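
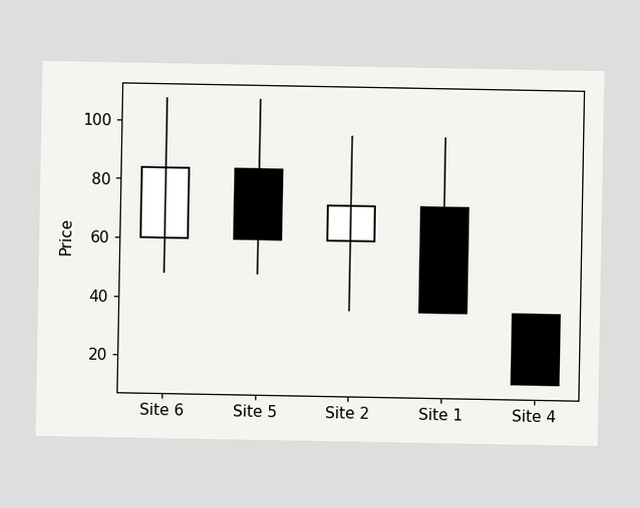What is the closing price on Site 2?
72

The Site 2 candle closes at 72.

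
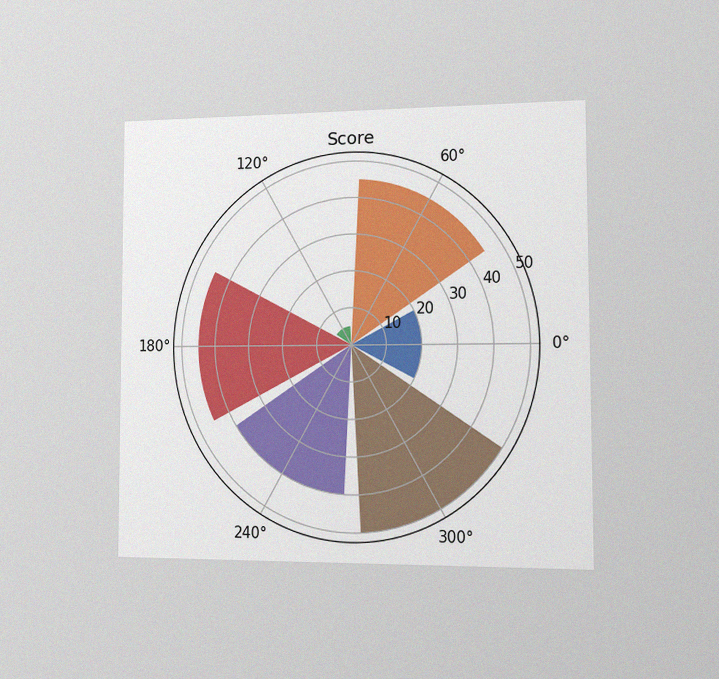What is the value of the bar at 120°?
5

The chart is viewed slightly from the right, with some photo noise. The bar at 120° reaches 5 on the radial axis.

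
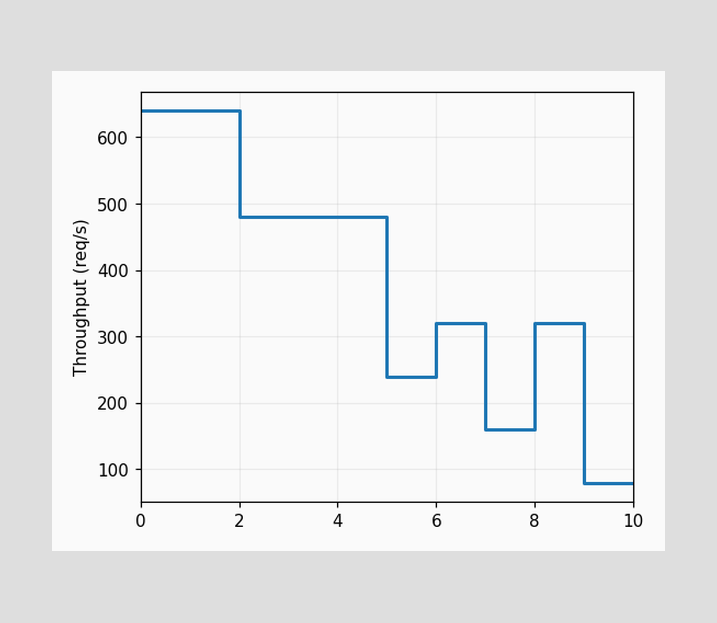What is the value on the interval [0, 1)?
640req/s

On [0, 1) the step sits at 640req/s.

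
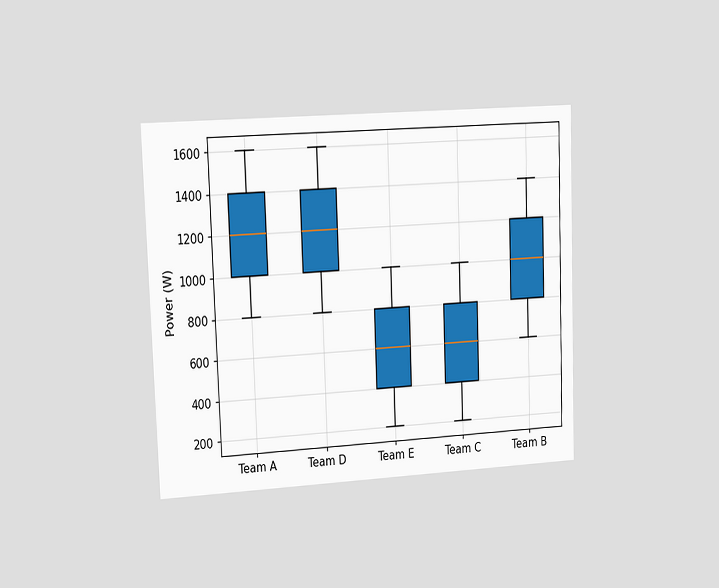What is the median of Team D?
The chart is tilted about 2° counter-clockwise and viewed slightly from the left. The median line in the Team D box sits at 1200W.

1200W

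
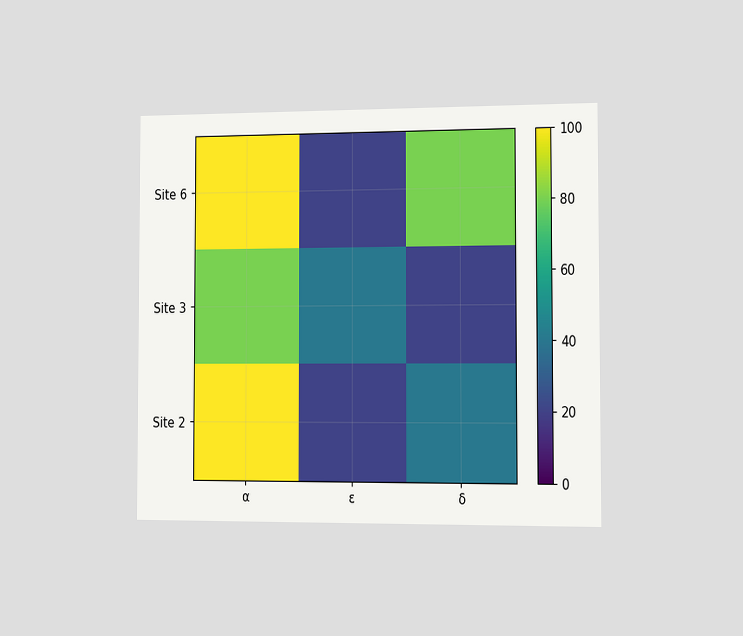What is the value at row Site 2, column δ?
40

The chart is viewed slightly from the right. Matching cell (Site 2, δ) against the colorbar gives 40.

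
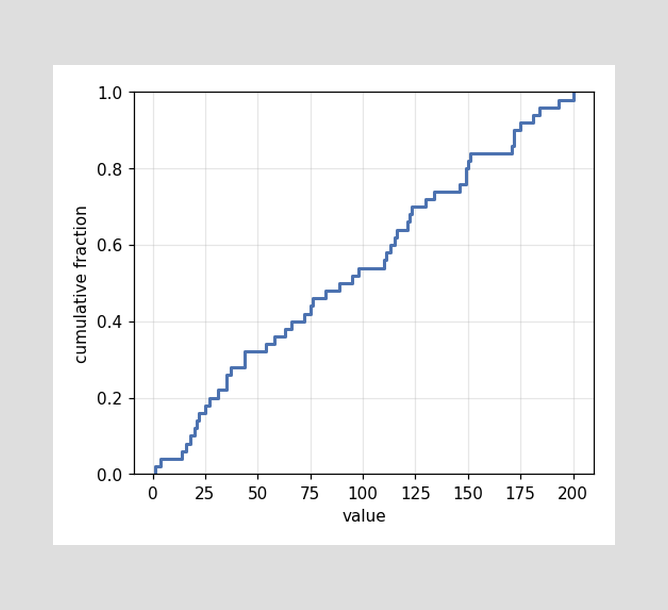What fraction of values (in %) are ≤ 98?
54%

At x=98 the ECDF step is at 54%.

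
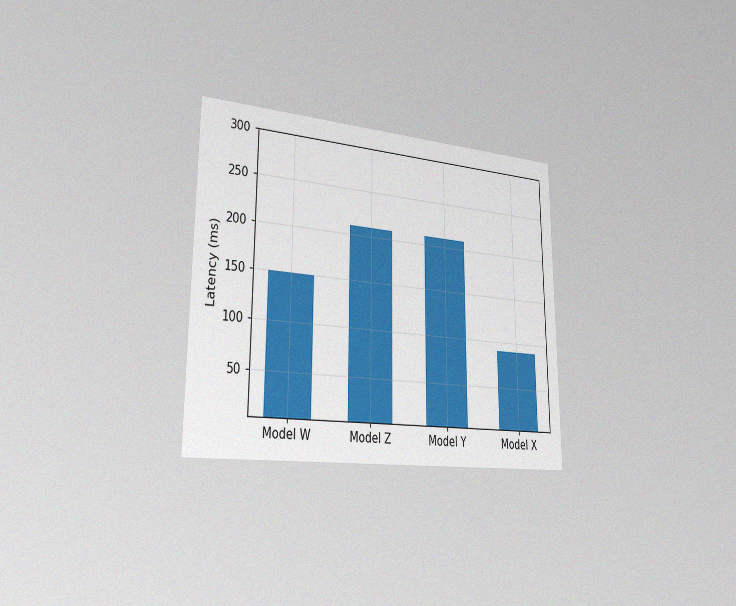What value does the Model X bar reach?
90ms

The chart is viewed slightly from the left, with some photo noise. Reading along the chart's y-axis, the Model X bar reaches 90ms.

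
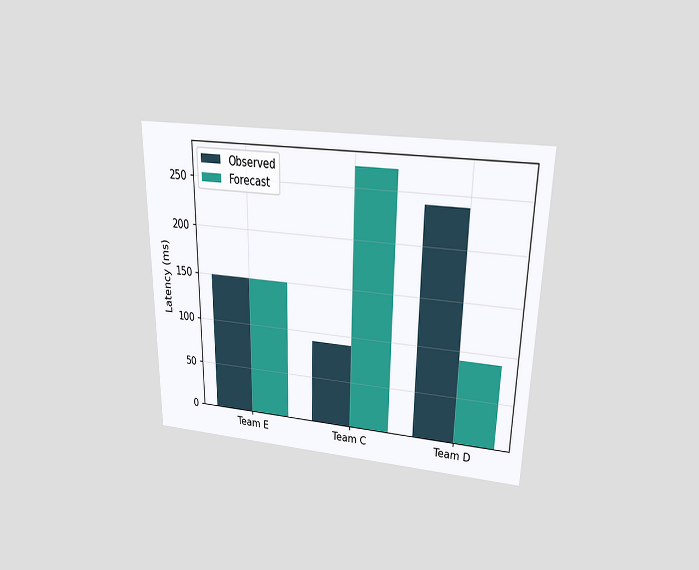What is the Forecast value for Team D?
The chart is viewed slightly from above. The Forecast bar at Team D reaches 90ms on the y-axis.

90ms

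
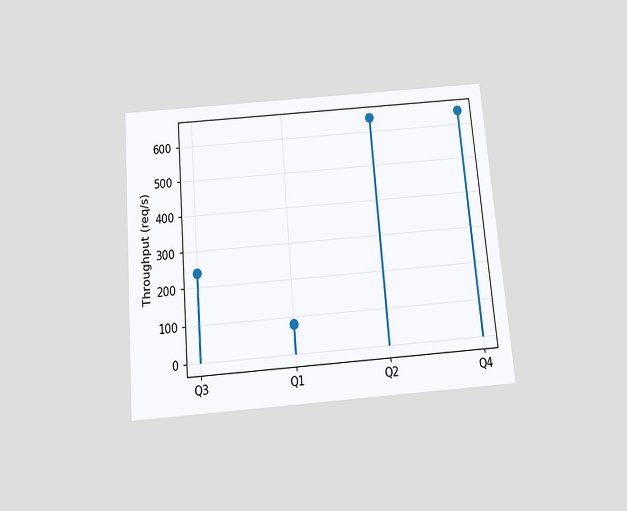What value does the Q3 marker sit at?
The chart is tilted about 5° counter-clockwise and viewed slightly from below. The Q3 marker sits at 240req/s.

240req/s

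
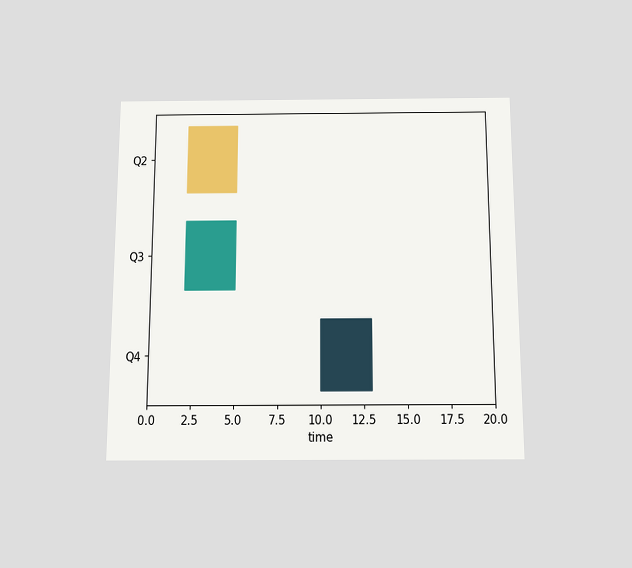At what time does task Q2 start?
2

The chart is viewed slightly from below. The Q2 bar begins at t=2.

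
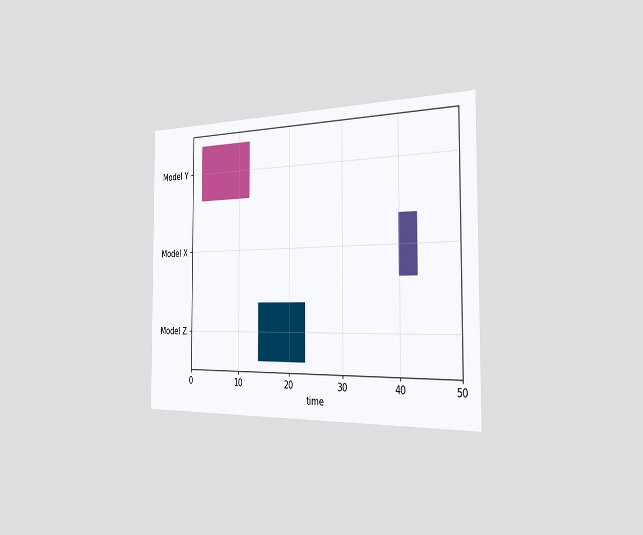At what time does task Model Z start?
The chart is viewed slightly from the right. The Model Z bar begins at t=14.

14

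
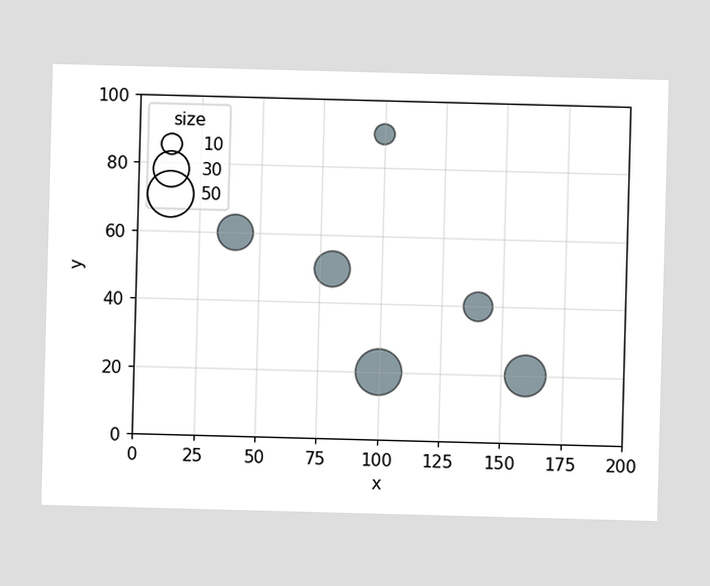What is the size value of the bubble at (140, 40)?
20

Matching the bubble at (140, 40) against the size legend gives 20.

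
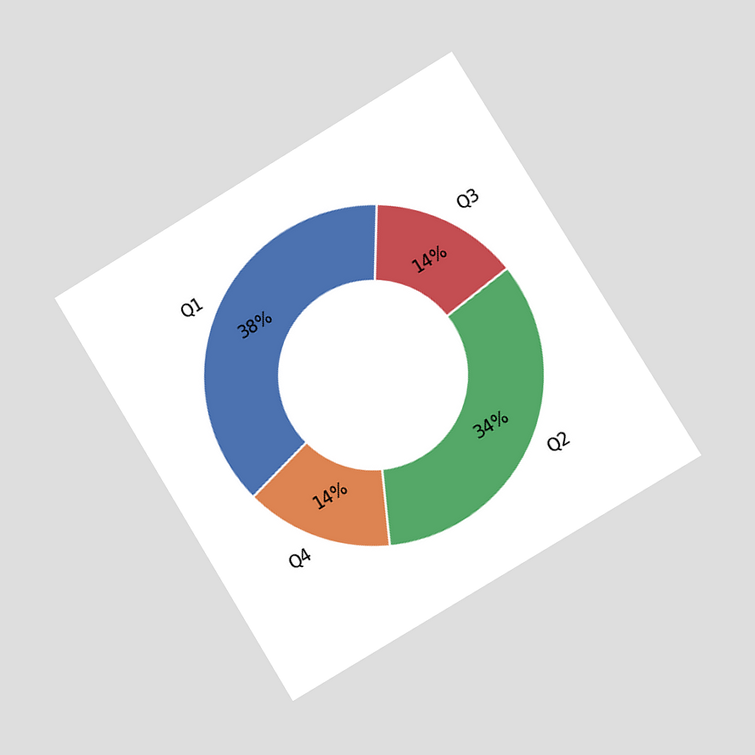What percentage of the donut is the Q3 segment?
The chart is tilted about 31° counter-clockwise and viewed slightly from the right. The Q3 segment takes up 14% of the ring.

14%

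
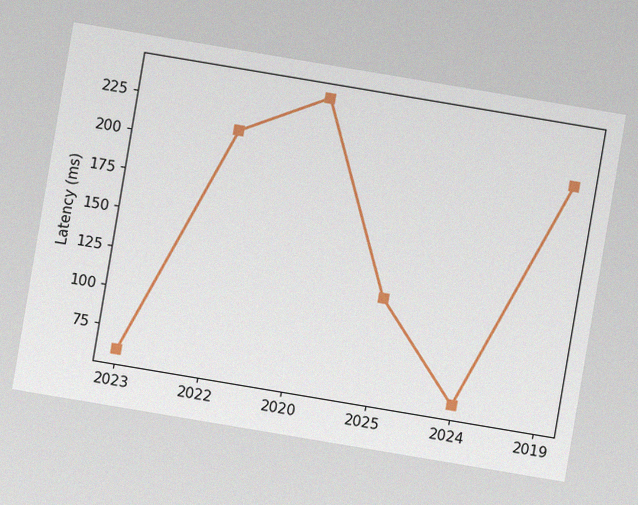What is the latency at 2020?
240ms

The chart is tilted about 10° clockwise, with some photo noise. At 2020, the line is at 240ms.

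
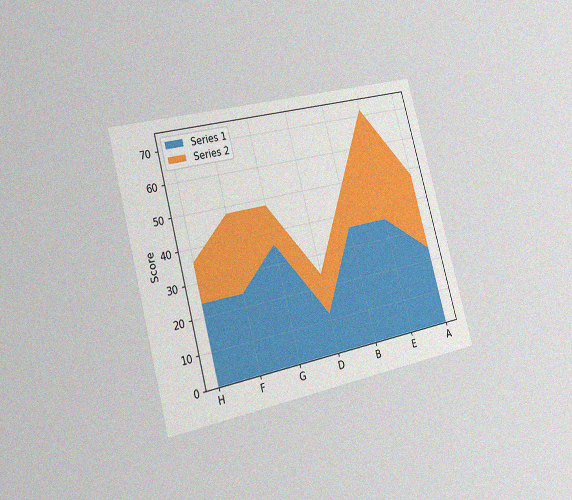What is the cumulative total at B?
The chart is tilted about 15° counter-clockwise and viewed slightly from the left, with some photo noise. The stacked total at B reaches 48.

48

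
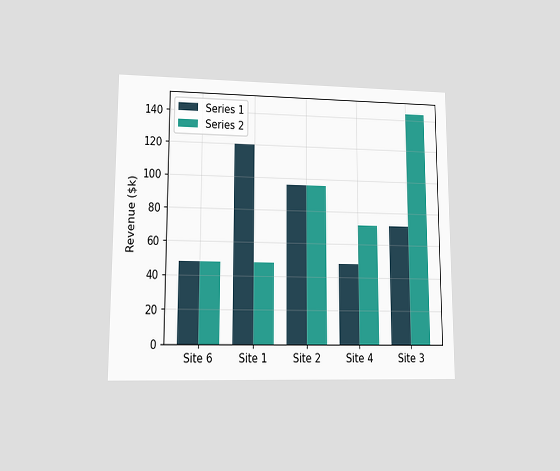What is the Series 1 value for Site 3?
$72k

The chart is viewed at a slight angle. The Series 1 bar at Site 3 reaches $72k on the y-axis.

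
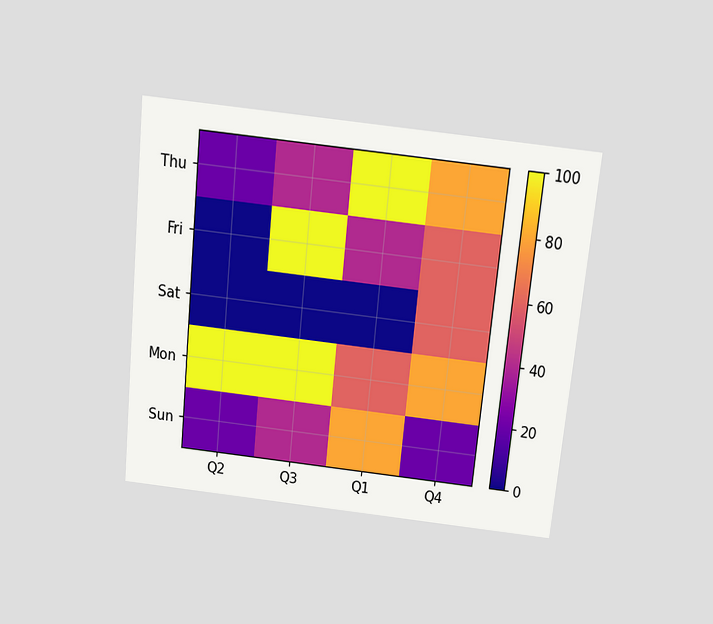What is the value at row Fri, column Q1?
40

The chart is tilted about 6° clockwise and viewed slightly from above. Matching cell (Fri, Q1) against the colorbar gives 40.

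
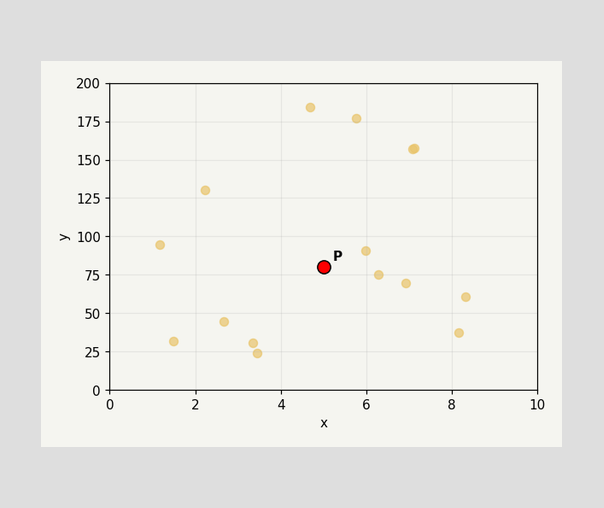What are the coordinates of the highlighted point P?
Following the gridlines from P to each axis, P sits at (5, 80).

(5, 80)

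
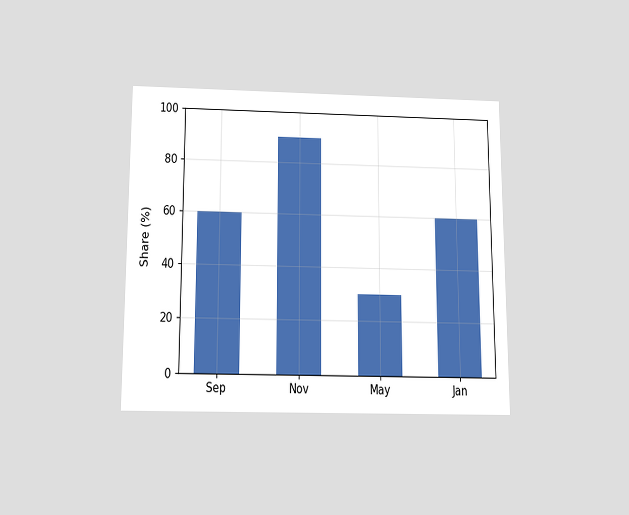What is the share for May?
30%

The chart is viewed slightly from below. Reading along the chart's y-axis, the May bar reaches 30%.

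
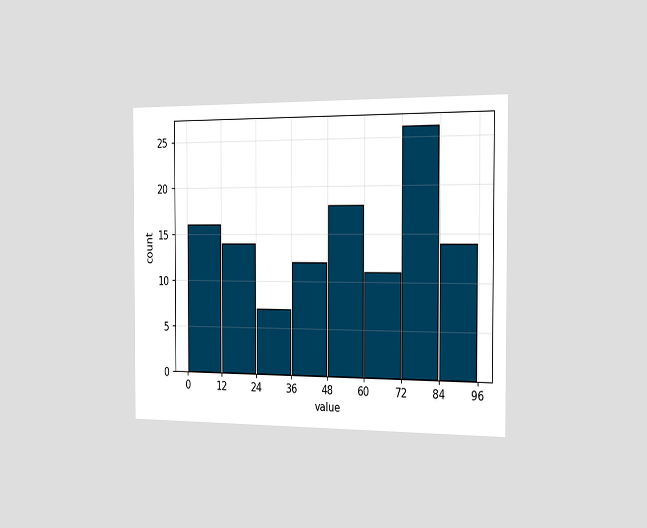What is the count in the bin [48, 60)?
The chart is viewed slightly from the right. The [48, 60) bin has height 18.

18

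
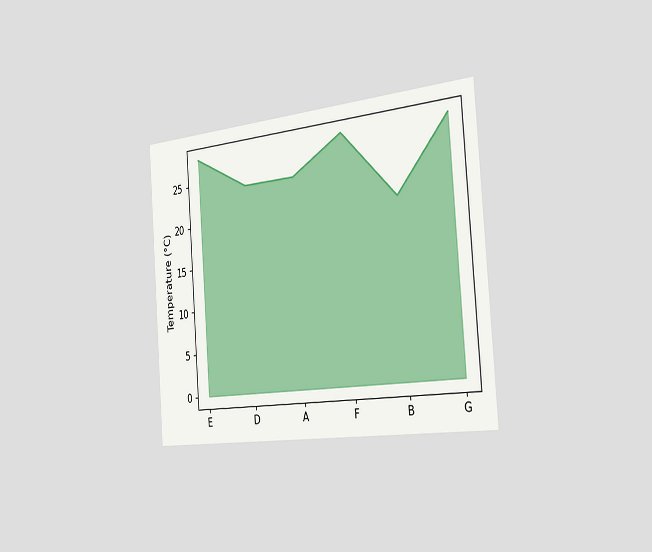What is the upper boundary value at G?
28°C

The chart is tilted about 4° counter-clockwise and viewed slightly from the right. At G the upper boundary is at 28°C.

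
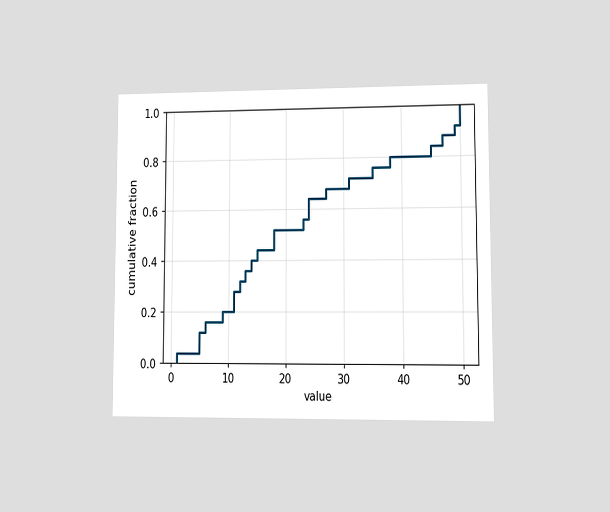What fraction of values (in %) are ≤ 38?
The chart is viewed at a slight angle. At x=38 the ECDF step is at 80%.

80%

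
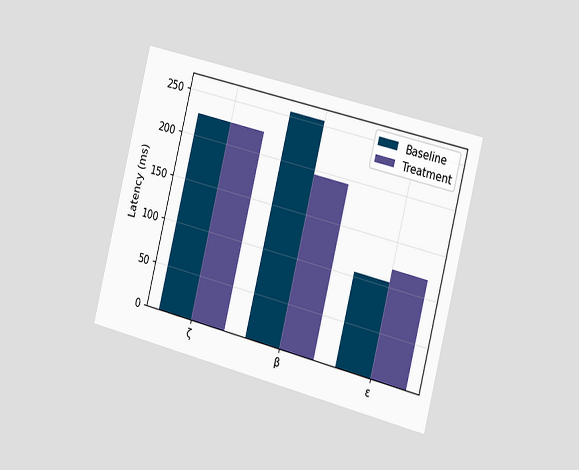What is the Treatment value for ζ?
The chart is tilted about 14° clockwise and viewed slightly from the right. The Treatment bar at ζ reaches 225ms on the y-axis.

225ms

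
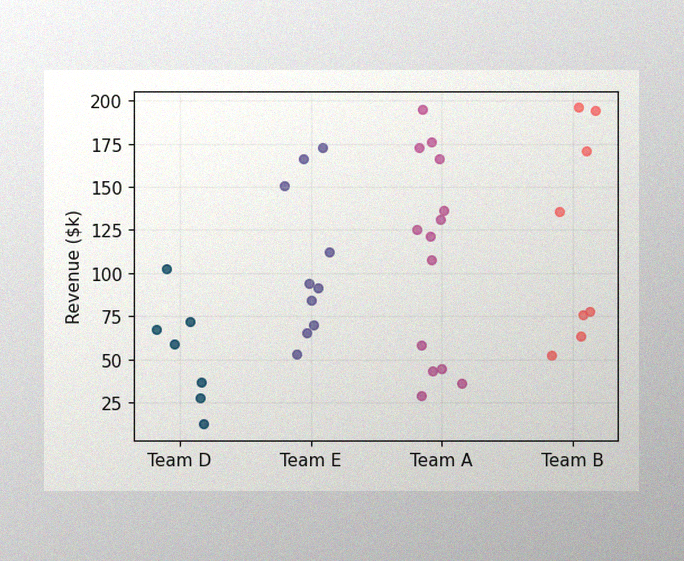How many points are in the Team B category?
8

The image has some photo noise and uneven lighting. Counting the markers in the Team B column gives 8.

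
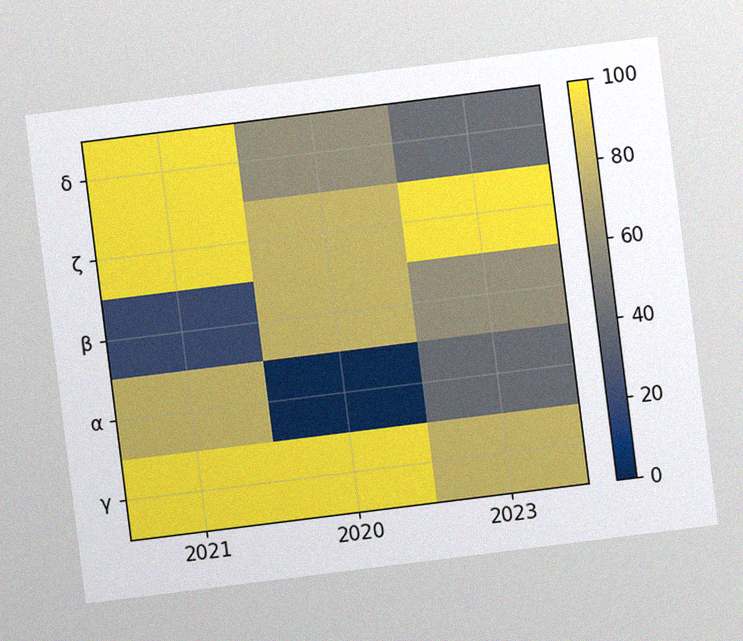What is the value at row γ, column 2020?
100

The chart is tilted about 7° counter-clockwise, with some photo noise. Matching cell (γ, 2020) against the colorbar gives 100.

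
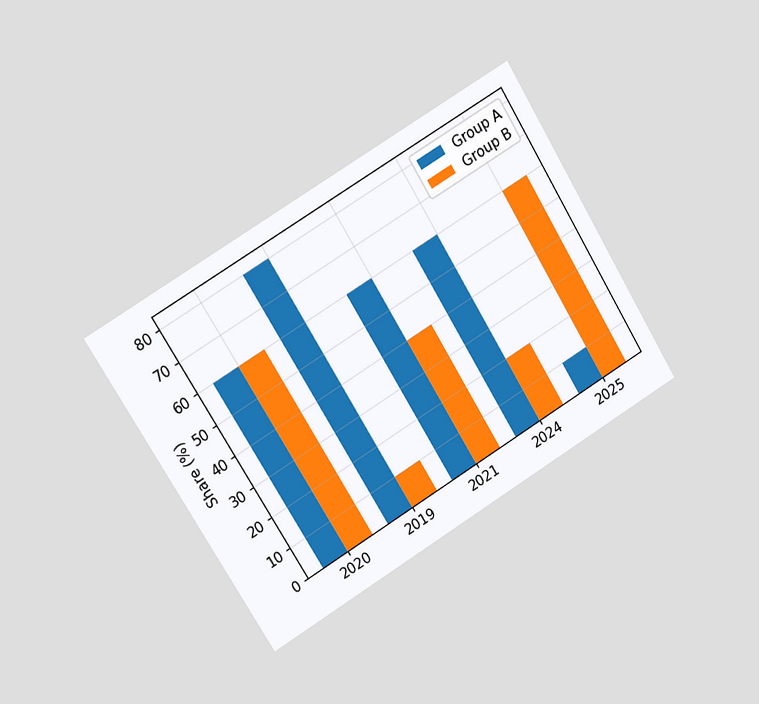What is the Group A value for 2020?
60%

The chart is tilted about 31° counter-clockwise and viewed at a slight angle. The Group A bar at 2020 reaches 60% on the y-axis.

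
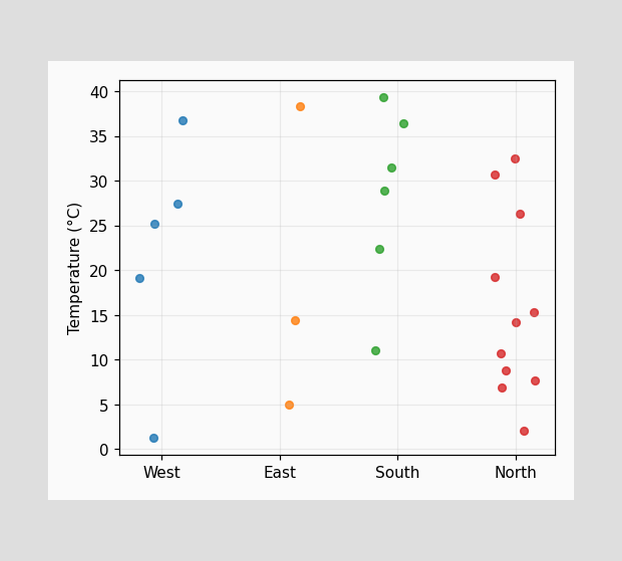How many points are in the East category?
Counting the markers in the East column gives 3.

3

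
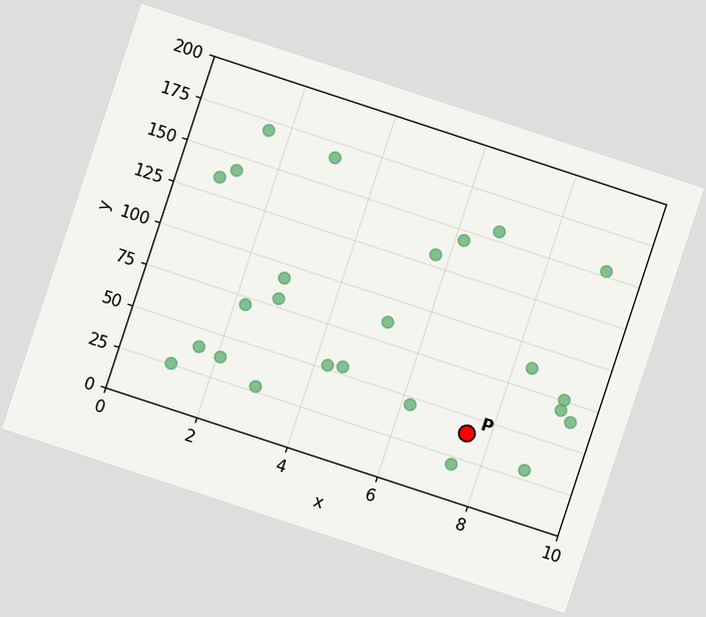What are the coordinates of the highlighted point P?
The chart is tilted about 18° clockwise. Following the gridlines from P to each axis, P sits at (7.5, 40).

(7.5, 40)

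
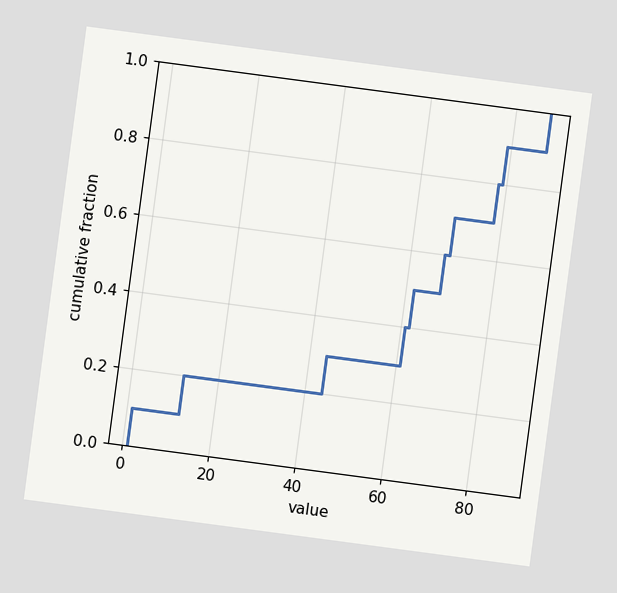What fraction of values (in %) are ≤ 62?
50%

The chart is tilted about 8° clockwise. At x=62 the ECDF step is at 50%.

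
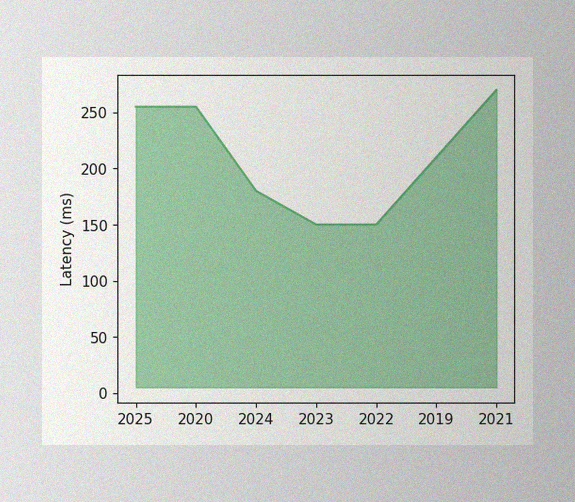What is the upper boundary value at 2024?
The image has some photo noise and uneven lighting. At 2024 the upper boundary is at 180ms.

180ms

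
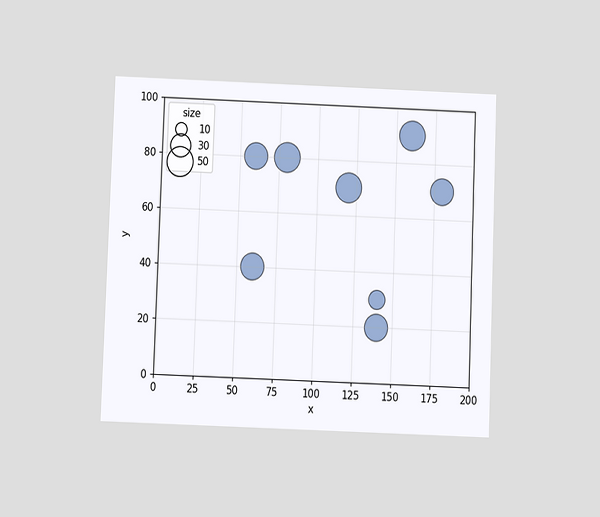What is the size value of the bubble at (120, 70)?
50

The chart is tilted about 2° clockwise and viewed slightly from below. Matching the bubble at (120, 70) against the size legend gives 50.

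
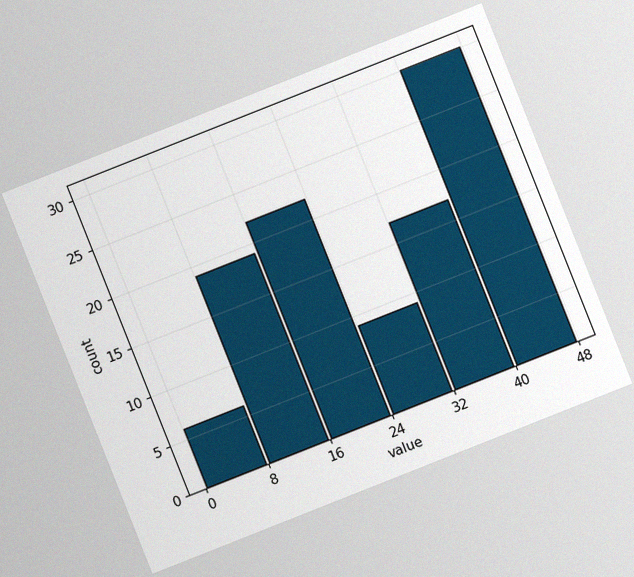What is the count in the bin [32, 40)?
17

The chart is tilted about 22° counter-clockwise, with some photo noise. The [32, 40) bin has height 17.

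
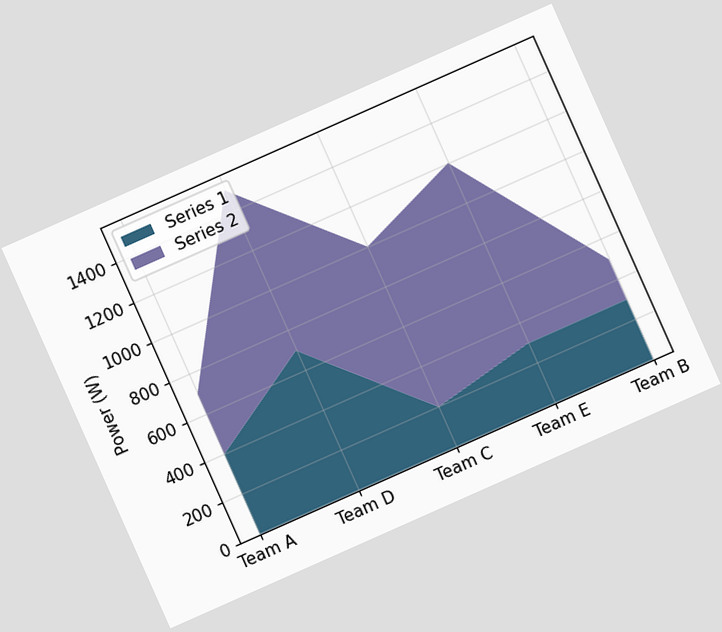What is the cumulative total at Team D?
The chart is tilted about 24° counter-clockwise. The stacked total at Team D reaches 1500W.

1500W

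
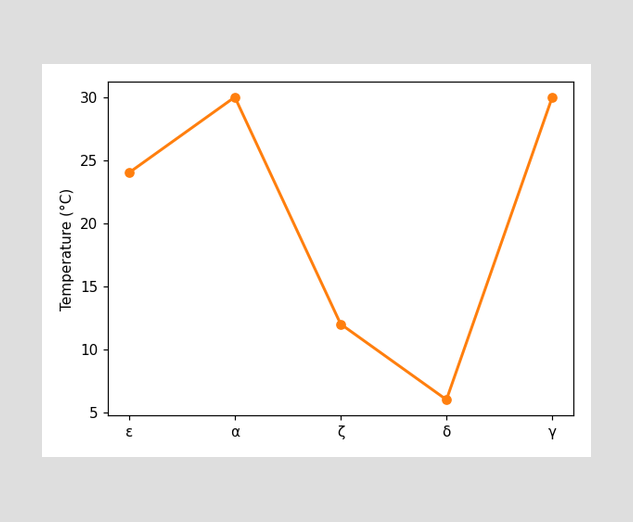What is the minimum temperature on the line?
The lowest point is at δ, and reading across to the y-axis gives 6°C.

6°C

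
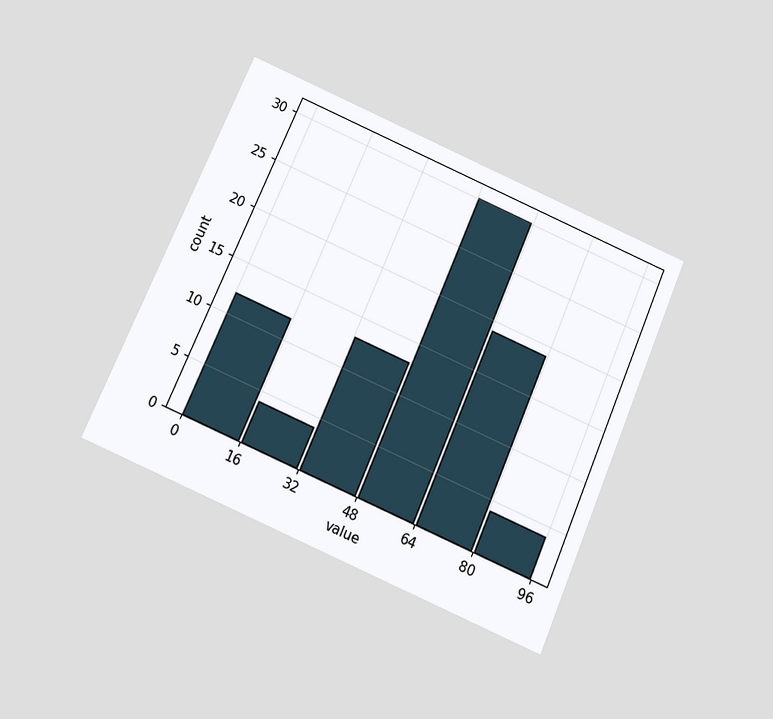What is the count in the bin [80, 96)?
The chart is tilted about 23° clockwise and viewed slightly from below. The [80, 96) bin has height 4.

4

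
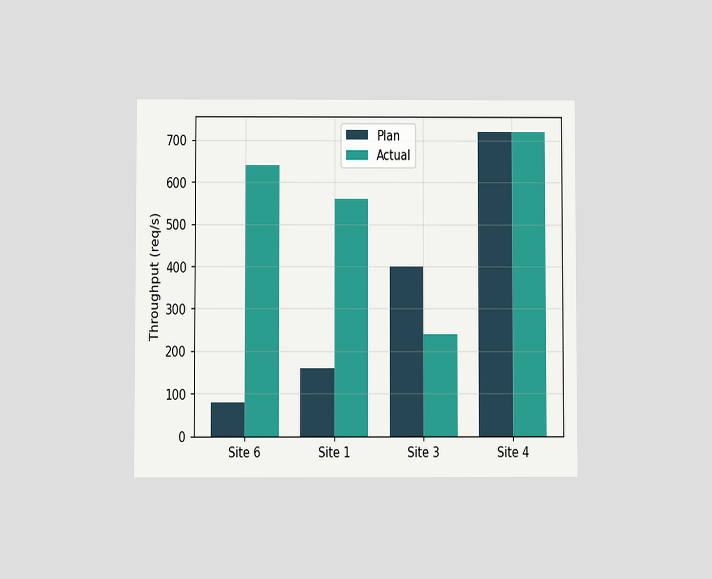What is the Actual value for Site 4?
The chart is viewed slightly from below. The Actual bar at Site 4 reaches 720req/s on the y-axis.

720req/s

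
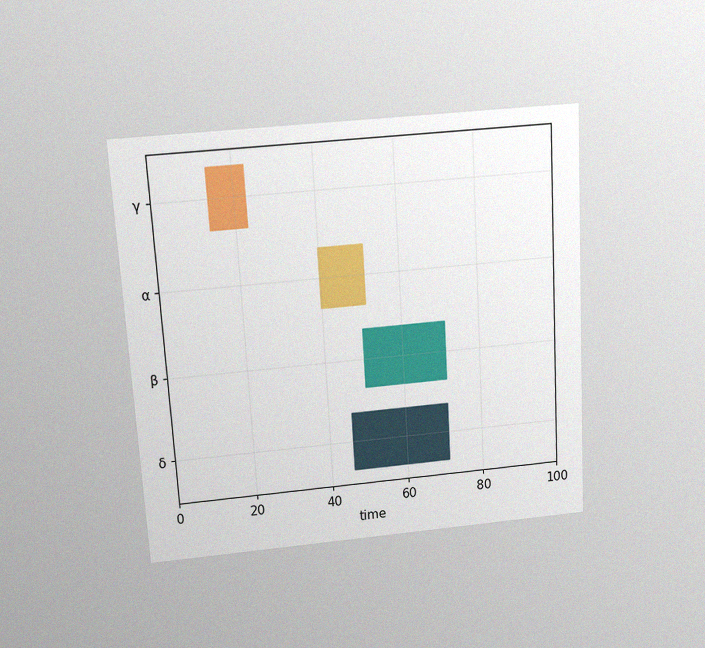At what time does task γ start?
14

The chart is tilted about 3° counter-clockwise and viewed slightly from above, with some photo noise. The γ bar begins at t=14.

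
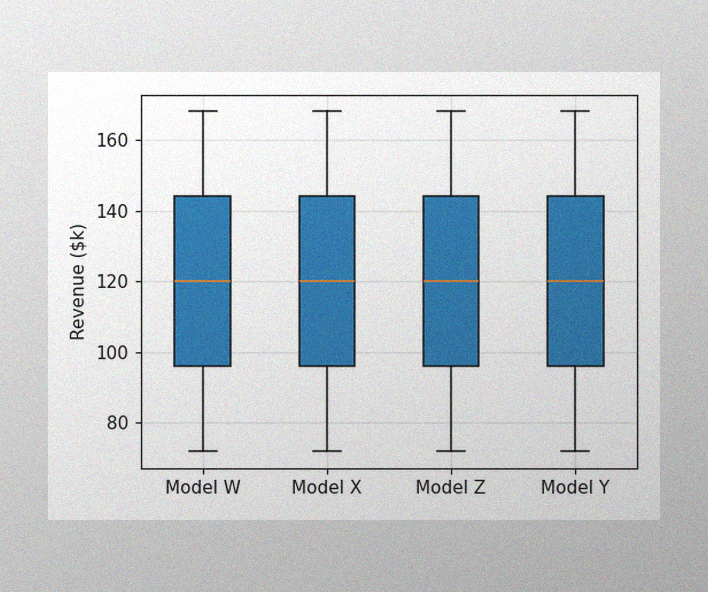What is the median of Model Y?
$120k

The image has some photo noise and uneven lighting. The median line in the Model Y box sits at $120k.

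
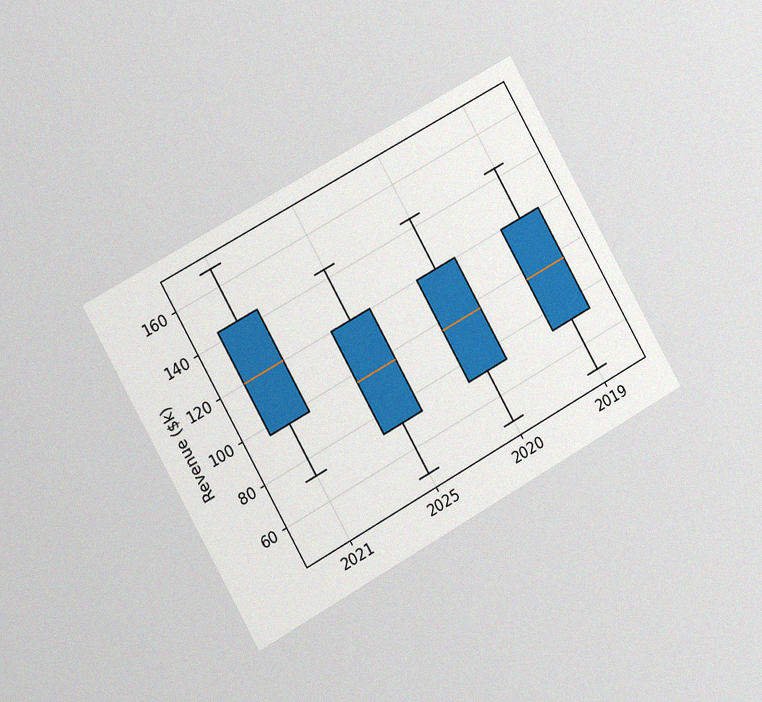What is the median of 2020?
The chart is tilted about 29° counter-clockwise and viewed at a slight angle, with some photo noise. The median line in the 2020 box sits at $96k.

$96k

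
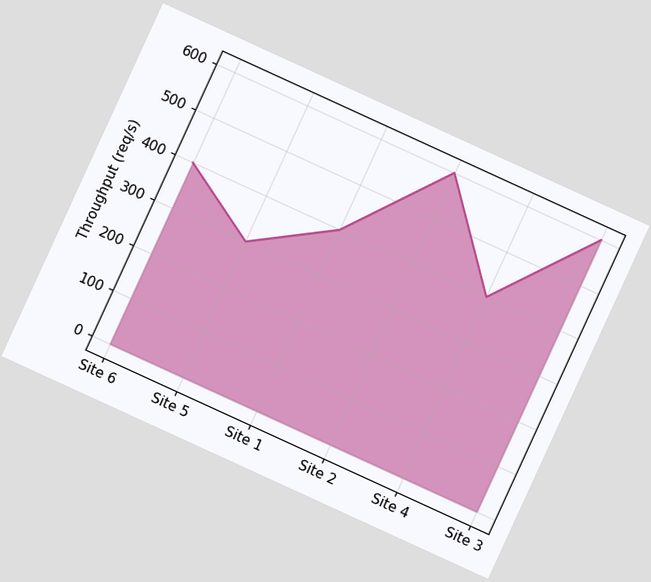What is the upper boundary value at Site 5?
300req/s

The chart is tilted about 25° clockwise. At Site 5 the upper boundary is at 300req/s.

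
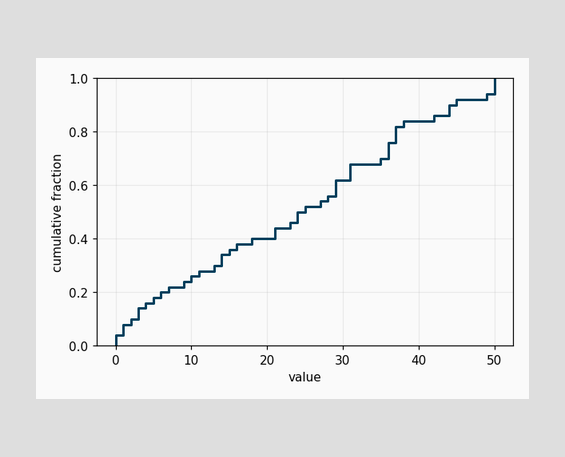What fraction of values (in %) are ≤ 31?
At x=31 the ECDF step is at 68%.

68%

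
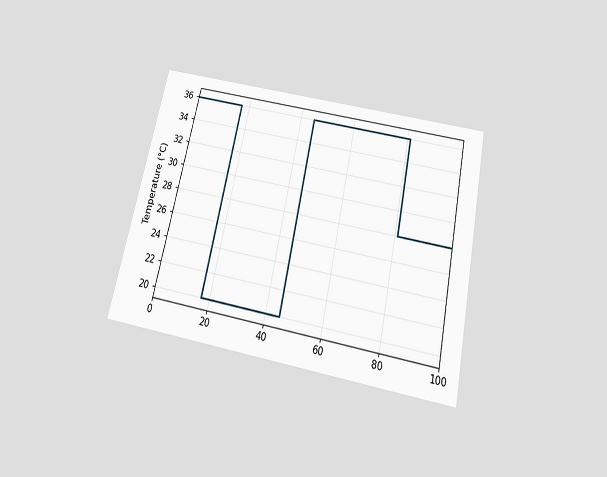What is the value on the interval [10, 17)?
The chart is tilted about 12° clockwise and viewed slightly from below. On [10, 17) the step sits at 36°C.

36°C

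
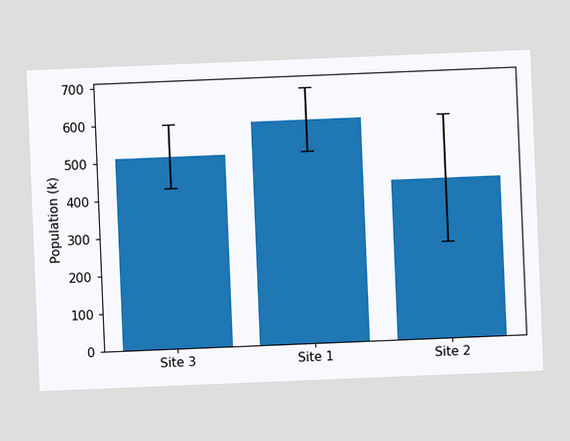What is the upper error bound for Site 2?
595k

The chart is tilted about 2° counter-clockwise. The Site 2 bar's upper whisker reaches 595k.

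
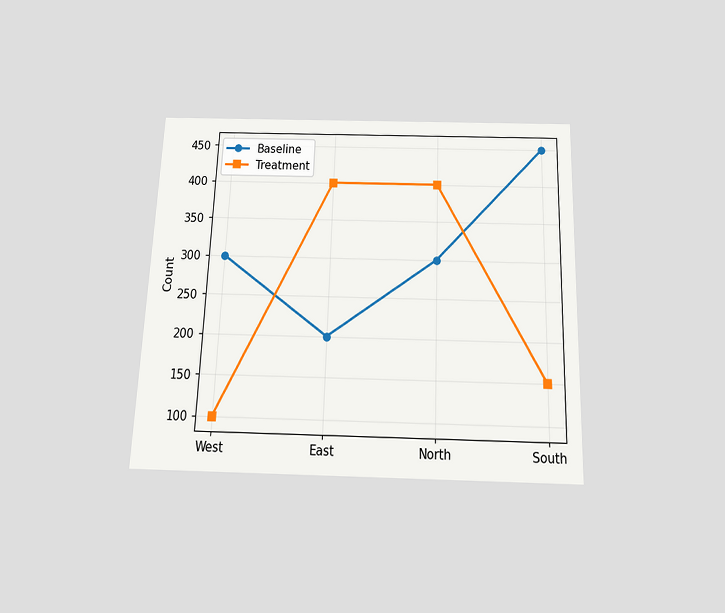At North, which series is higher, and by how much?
The chart is tilted about 2° clockwise and viewed slightly from below. At North, Treatment sits above the other line by 100.

Treatment, by 100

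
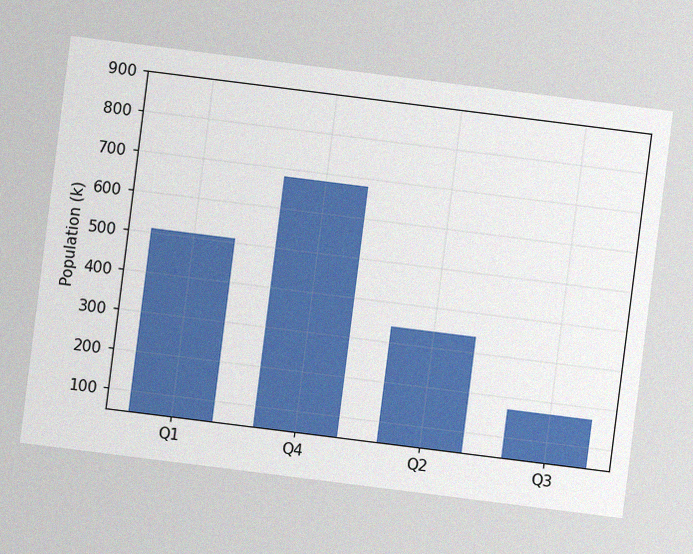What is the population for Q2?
The chart is tilted about 7° clockwise, with some photo noise. Reading along the chart's y-axis, the Q2 bar reaches 340k.

340k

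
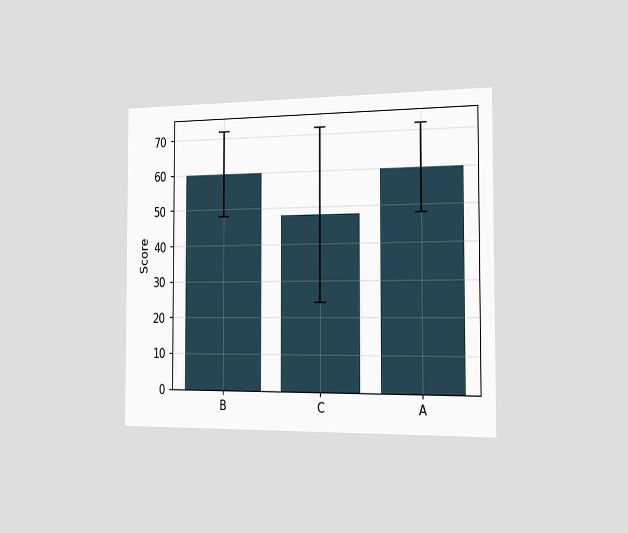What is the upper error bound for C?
The chart is viewed slightly from the right. The C bar's upper whisker reaches 72.

72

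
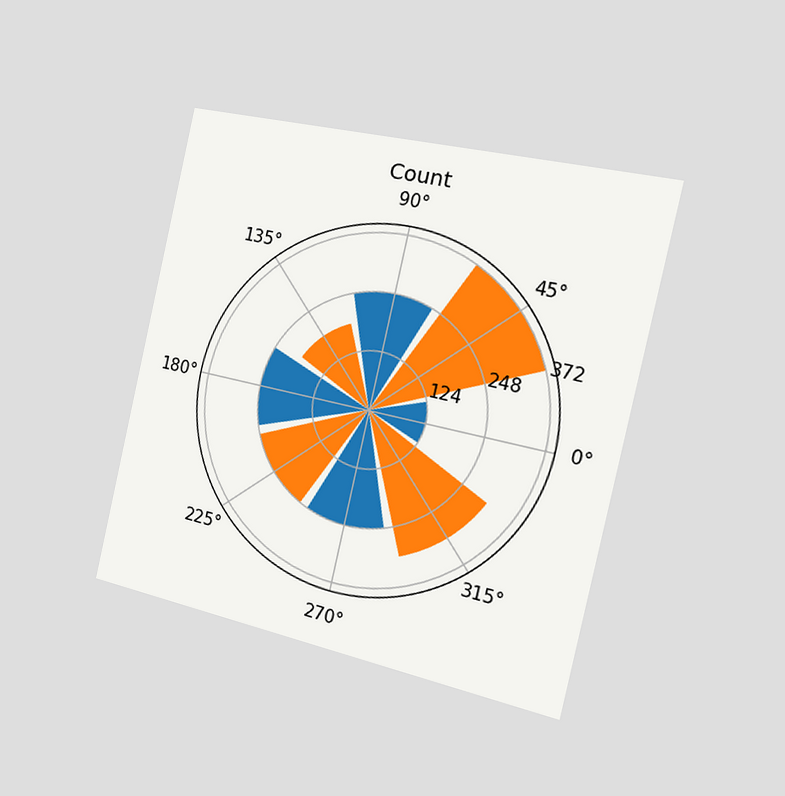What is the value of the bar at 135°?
The chart is tilted about 13° clockwise and viewed slightly from the right. The bar at 135° reaches 186 on the radial axis.

186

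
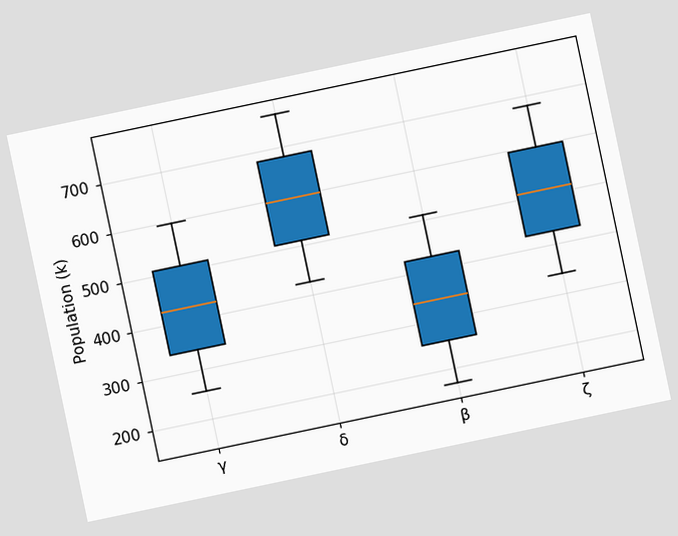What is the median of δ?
The chart is tilted about 12° counter-clockwise. The median line in the δ box sits at 595k.

595k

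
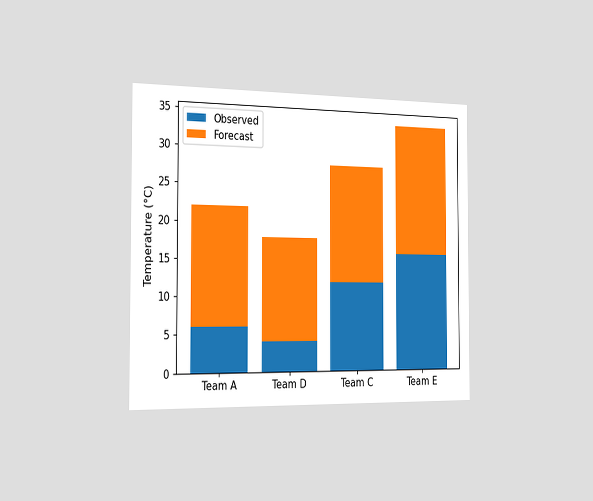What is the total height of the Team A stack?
The chart is viewed slightly from the left. The Team A stack's top reaches 22°C on the y-axis.

22°C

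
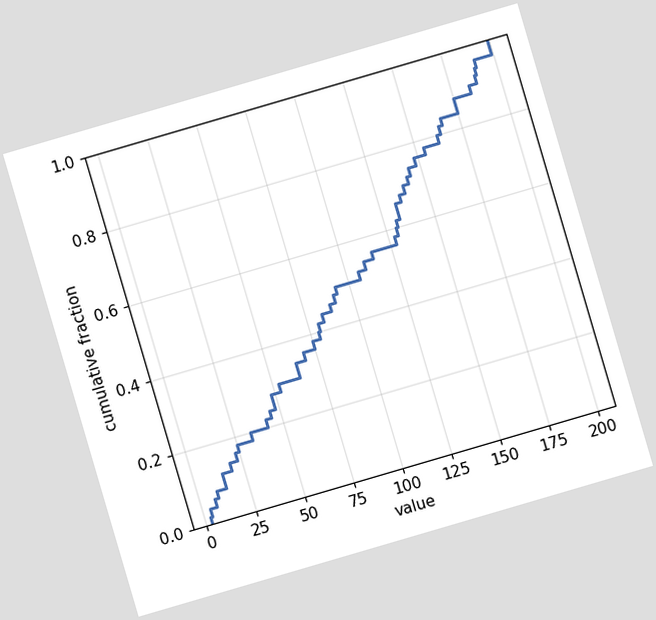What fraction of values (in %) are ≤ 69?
The chart is tilted about 16° counter-clockwise. At x=69 the ECDF step is at 36%.

36%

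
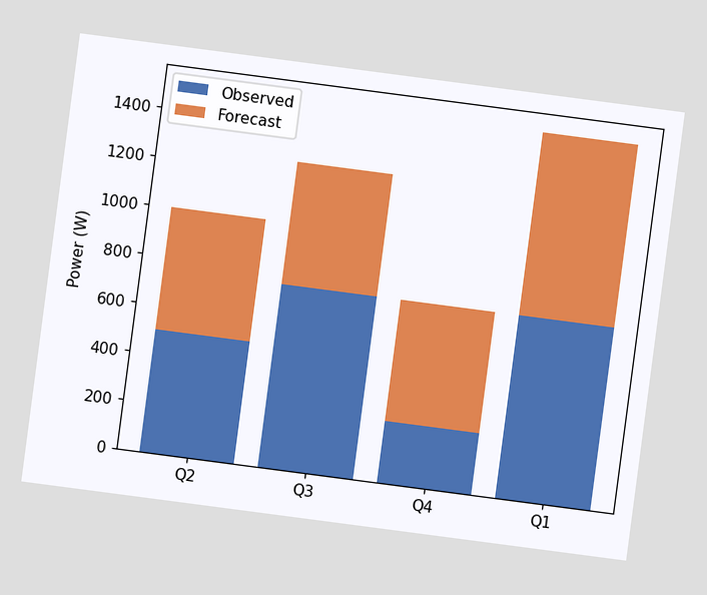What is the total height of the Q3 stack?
The chart is tilted about 7° clockwise. The Q3 stack's top reaches 1250W on the y-axis.

1250W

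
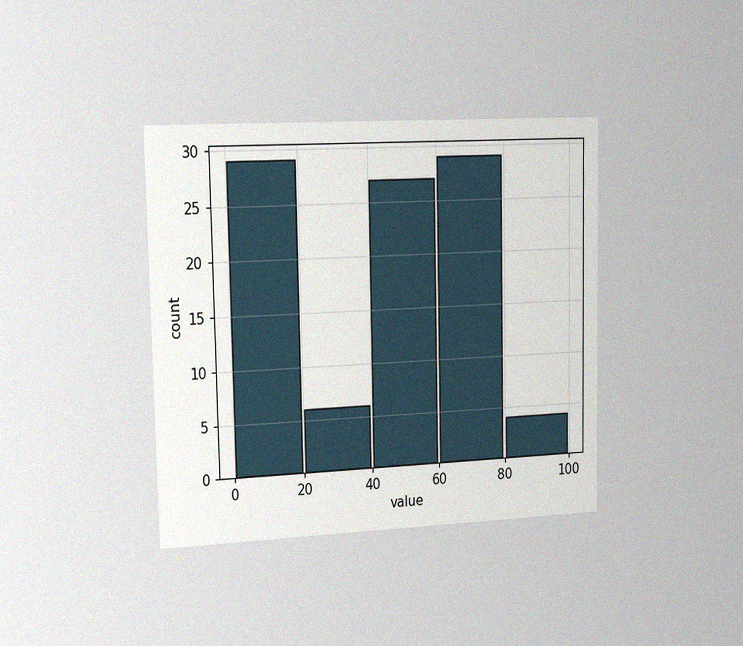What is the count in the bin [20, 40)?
The chart is viewed slightly from the left, with some photo noise. The [20, 40) bin has height 6.

6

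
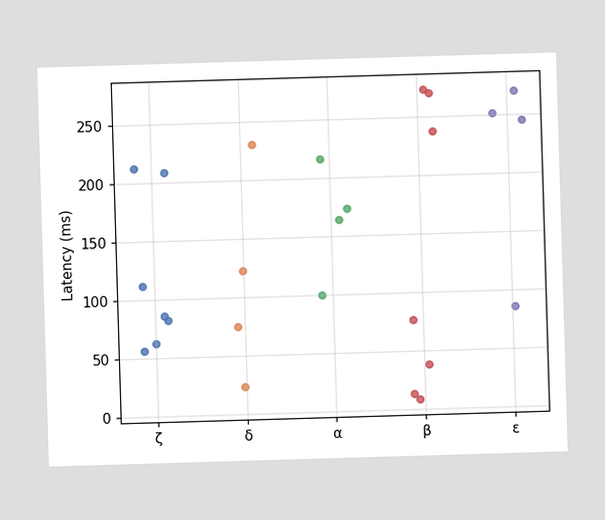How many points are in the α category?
Counting the markers in the α column gives 4.

4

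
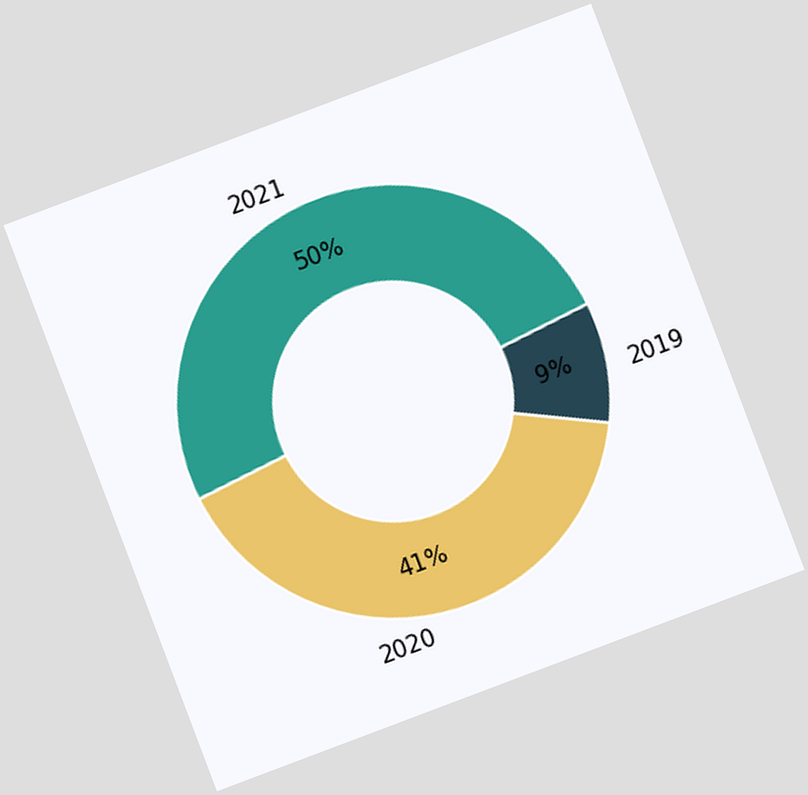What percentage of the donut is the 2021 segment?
The chart is tilted about 21° counter-clockwise. The 2021 segment takes up 50% of the ring.

50%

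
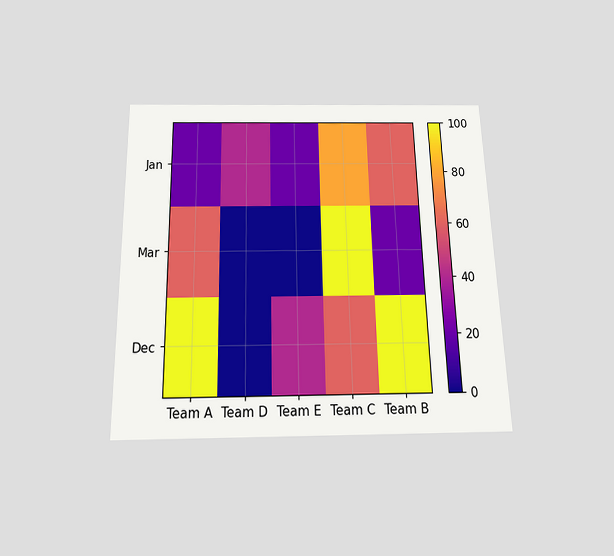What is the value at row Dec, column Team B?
The chart is viewed slightly from below. Matching cell (Dec, Team B) against the colorbar gives 100.

100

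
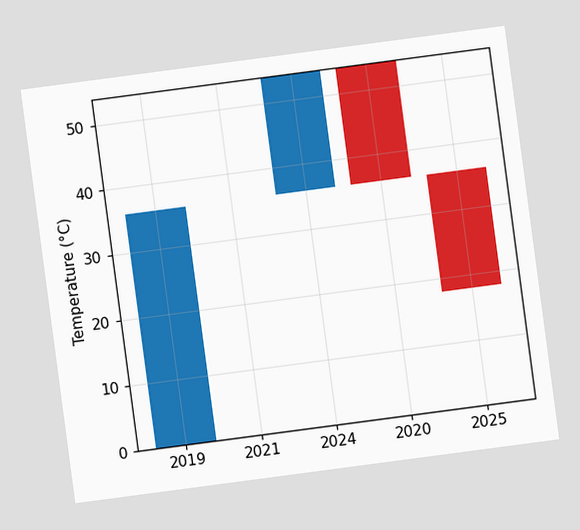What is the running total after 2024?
The chart is tilted about 8° counter-clockwise. After 2024 the running total reaches 54°C.

54°C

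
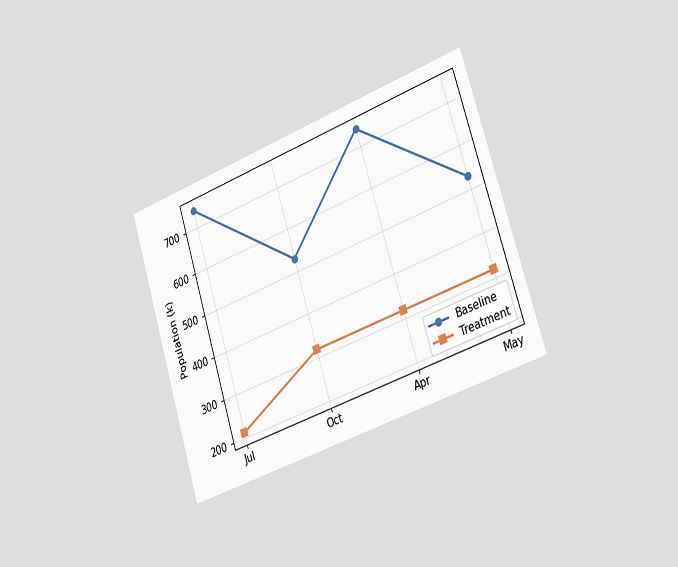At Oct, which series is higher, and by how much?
The chart is tilted about 18° counter-clockwise and viewed slightly from the right. At Oct, Baseline sits above the other line by 212k.

Baseline, by 212k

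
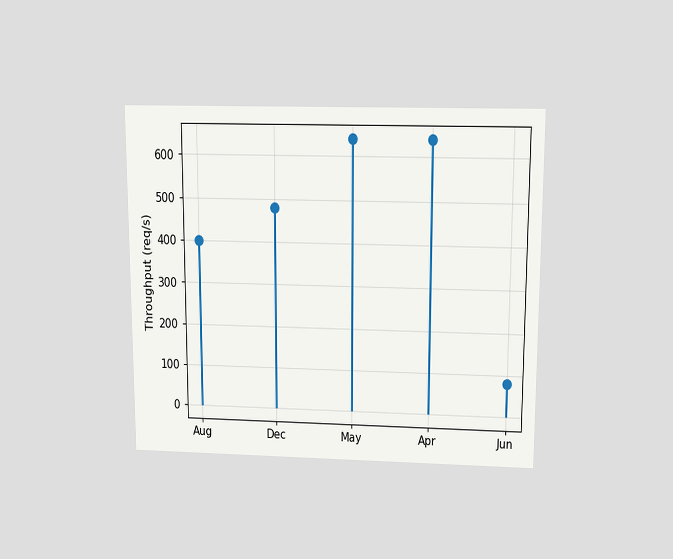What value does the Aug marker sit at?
The chart is viewed slightly from above. The Aug marker sits at 400req/s.

400req/s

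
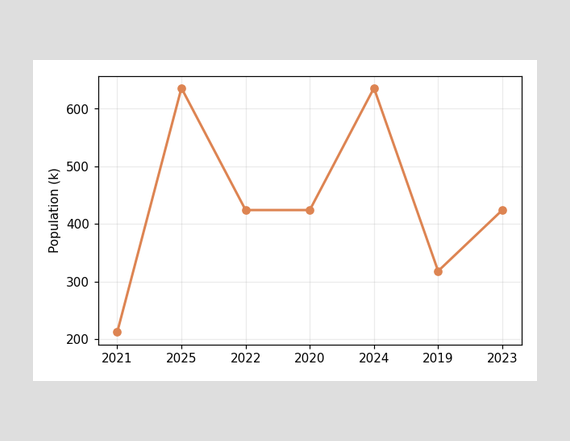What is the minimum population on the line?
212k

The lowest point is at 2021, and reading across to the y-axis gives 212k.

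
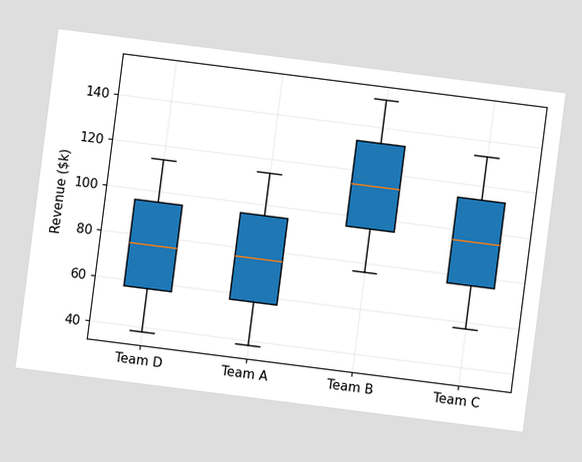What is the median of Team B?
$114k

The chart is tilted about 7° clockwise. The median line in the Team B box sits at $114k.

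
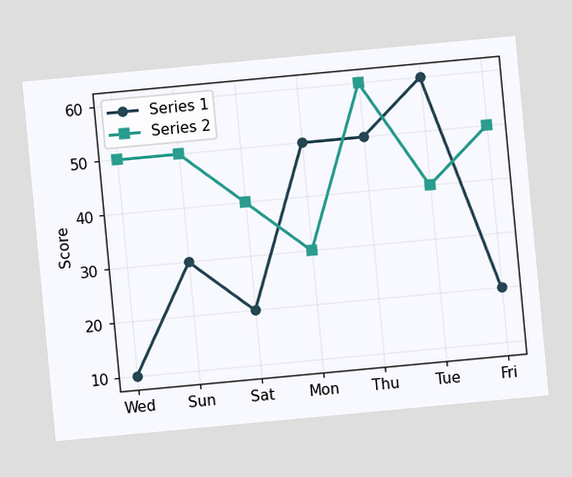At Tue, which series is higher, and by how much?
Series 1, by 20

The chart is tilted about 5° counter-clockwise. At Tue, Series 1 sits above the other line by 20.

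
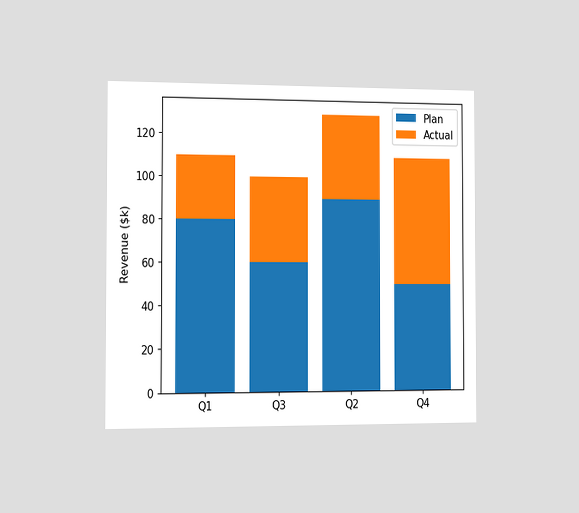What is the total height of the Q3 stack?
The chart is viewed slightly from the left. The Q3 stack's top reaches $100k on the y-axis.

$100k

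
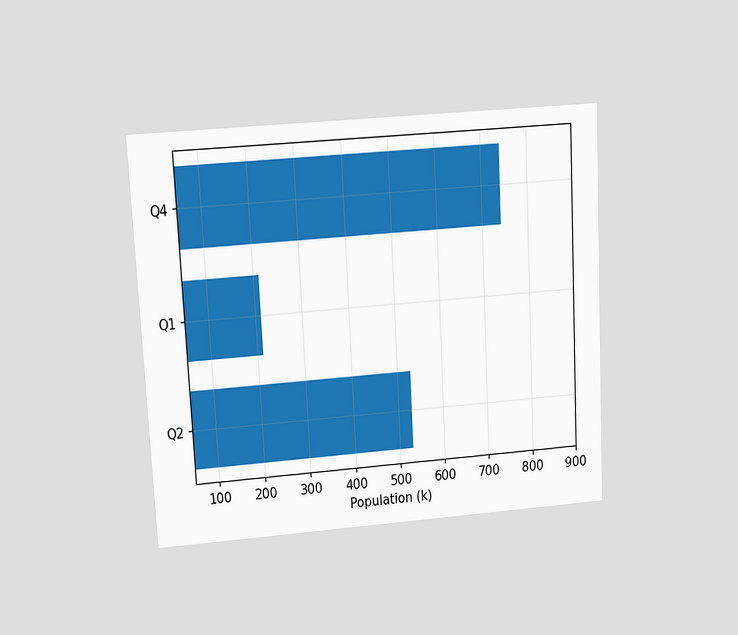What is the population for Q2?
The chart is tilted about 3° counter-clockwise and viewed slightly from above. Reading along the chart's x-axis, the Q2 bar reaches 530k.

530k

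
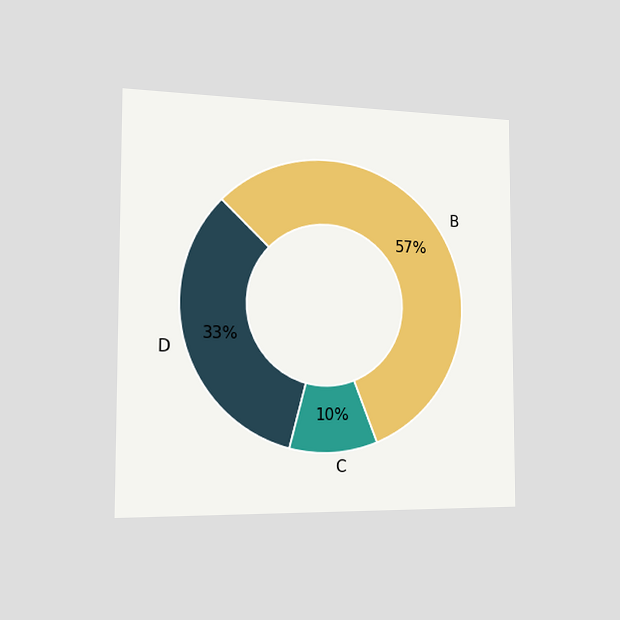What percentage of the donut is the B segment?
The chart is viewed slightly from the left. The B segment takes up 57% of the ring.

57%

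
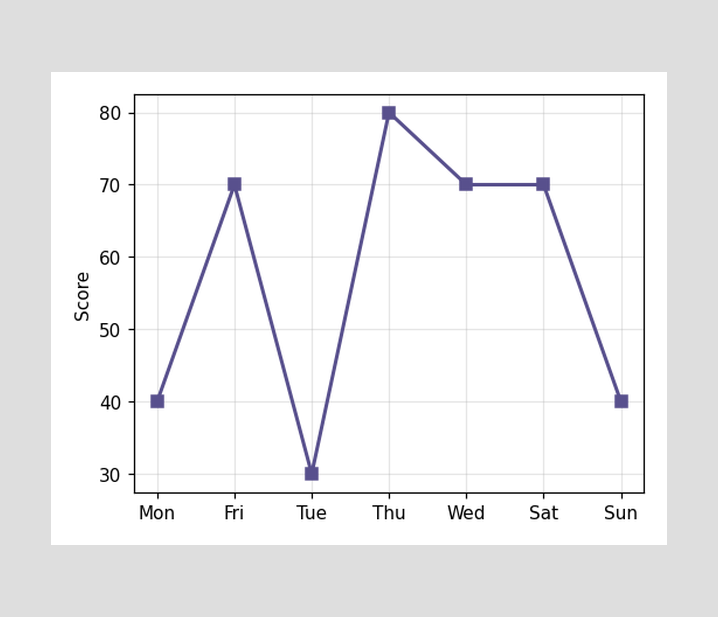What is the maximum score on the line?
The highest point is at Thu, and reading across to the y-axis gives 80.

80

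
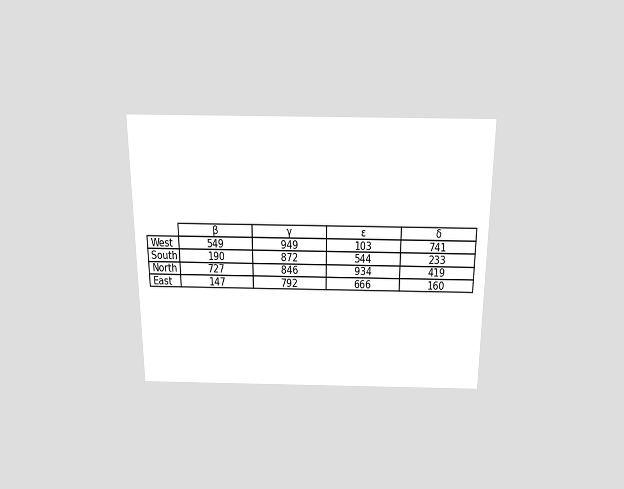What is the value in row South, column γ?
872

The chart is viewed slightly from above. The (South, γ) cell reads 872.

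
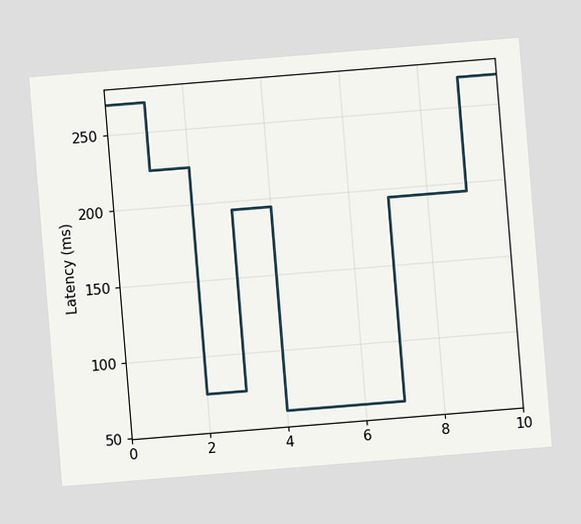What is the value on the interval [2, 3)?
75ms

The chart is tilted about 5° counter-clockwise. On [2, 3) the step sits at 75ms.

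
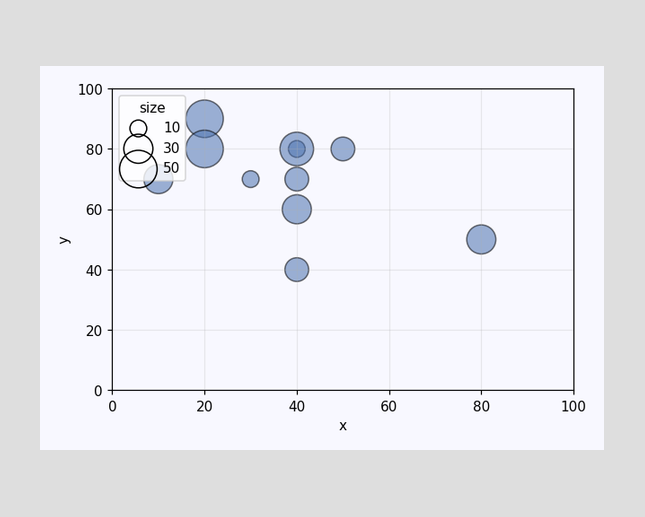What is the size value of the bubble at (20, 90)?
Matching the bubble at (20, 90) against the size legend gives 50.

50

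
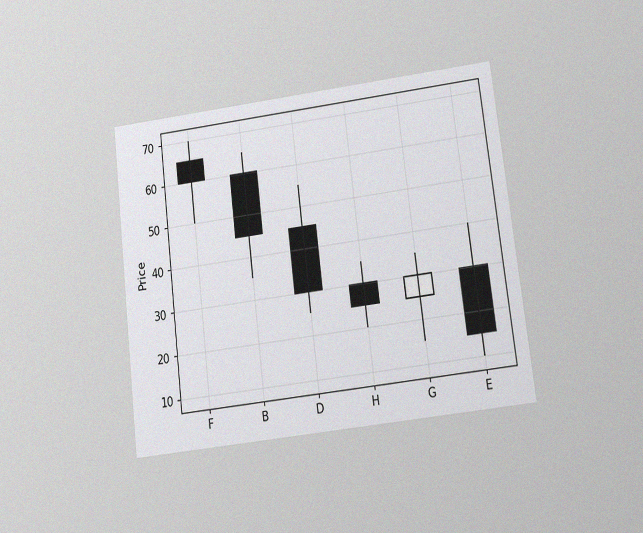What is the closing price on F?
60

The chart is tilted about 7° counter-clockwise and viewed at a slight angle, with some photo noise. The F candle closes at 60.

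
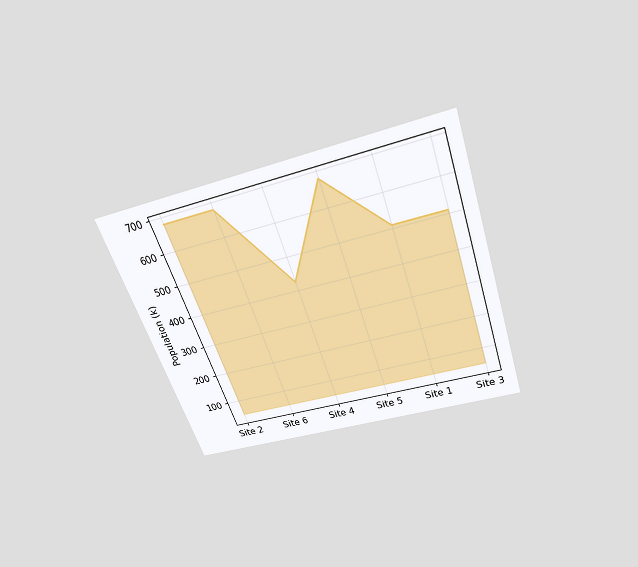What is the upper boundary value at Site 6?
The chart is tilted about 19° counter-clockwise and viewed slightly from above. At Site 6 the upper boundary is at 680k.

680k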